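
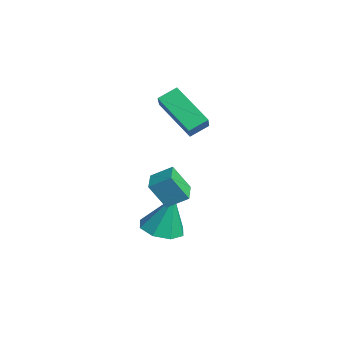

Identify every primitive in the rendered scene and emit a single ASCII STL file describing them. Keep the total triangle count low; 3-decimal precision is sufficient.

solid 
facet normal -0.109 -0.244 -0.963
outer loop
vertex -0.18 -1.517 -3.637
vertex -0.761 -2.203 -3.397
vertex -0.859 -1.304 -3.614
endloop
endfacet
facet normal 0.300 0.939 0.170
outer loop
vertex -0.18 -1.517 -3.637
vertex -0.859 -1.304 -3.614
vertex -0.559 -1.757 -1.643
endloop
endfacet
facet normal -0.111 -0.245 -0.963
outer loop
vertex -0.859 -1.304 -3.614
vertex -0.761 -2.203 -3.397
vertex -1.48 -1.617 -3.463
endloop
endfacet
facet normal -0.383 0.886 0.262
outer loop
vertex -0.859 -1.304 -3.614
vertex -1.48 -1.617 -3.463
vertex -0.559 -1.757 -1.643
endloop
endfacet
facet normal -0.111 -0.245 -0.963
outer loop
vertex -1.48 -1.617 -3.463
vertex -0.761 -2.203 -3.397
vertex -1.68 -2.273 -3.273
endloop
endfacet
facet normal -0.815 0.376 0.441
outer loop
vertex -1.48 -1.617 -3.463
vertex -1.68 -2.273 -3.273
vertex -0.559 -1.757 -1.643
endloop
endfacet
facet normal -0.111 -0.245 -0.963
outer loop
vertex -1.68 -2.273 -3.273
vertex -0.761 -2.203 -3.397
vertex -1.341 -2.888 -3.156
endloop
endfacet
facet normal -0.742 -0.294 0.603
outer loop
vertex -1.68 -2.273 -3.273
vertex -1.341 -2.888 -3.156
vertex -0.559 -1.757 -1.643
endloop
endfacet
facet normal -0.110 -0.246 -0.963
outer loop
vertex -1.341 -2.888 -3.156
vertex -0.761 -2.203 -3.397
vertex -0.663 -3.102 -3.179
endloop
endfacet
facet normal -0.208 -0.729 0.652
outer loop
vertex -1.341 -2.888 -3.156
vertex -0.663 -3.102 -3.179
vertex -0.559 -1.757 -1.643
endloop
endfacet
facet normal -0.110 -0.246 -0.963
outer loop
vertex -0.663 -3.102 -3.179
vertex -0.761 -2.203 -3.397
vertex -0.041 -2.789 -3.33
endloop
endfacet
facet normal 0.477 -0.677 0.561
outer loop
vertex -0.663 -3.102 -3.179
vertex -0.041 -2.789 -3.33
vertex -0.559 -1.757 -1.643
endloop
endfacet
facet normal -0.110 -0.245 -0.963
outer loop
vertex -0.041 -2.789 -3.33
vertex -0.761 -2.203 -3.397
vertex 0.158 -2.132 -3.52
endloop
endfacet
facet normal 0.910 -0.166 0.381
outer loop
vertex -0.041 -2.789 -3.33
vertex 0.158 -2.132 -3.52
vertex -0.559 -1.757 -1.643
endloop
endfacet
facet normal -0.110 -0.244 -0.964
outer loop
vertex 0.158 -2.132 -3.52
vertex -0.761 -2.203 -3.397
vertex -0.18 -1.517 -3.637
endloop
endfacet
facet normal 0.837 0.502 0.219
outer loop
vertex 0.158 -2.132 -3.52
vertex -0.18 -1.517 -3.637
vertex -0.559 -1.757 -1.643
endloop
endfacet
facet normal -0.712 0.272 -0.648
outer loop
vertex -4.257 -1.183 1.559
vertex -4.341 -0.366 1.995
vertex -2.822 -0.375 0.322
endloop
endfacet
facet normal 0.090 -0.878 -0.470
outer loop
vertex -1.939 -0.714 1.125
vertex -4.257 -1.183 1.559
vertex -2.822 -0.375 0.322
endloop
endfacet
facet normal -0.711 0.274 -0.647
outer loop
vertex -2.822 -0.375 0.322
vertex -4.341 -0.366 1.995
vertex -2.905 0.442 0.759
endloop
endfacet
facet normal 0.697 0.392 -0.601
outer loop
vertex -2.905 0.442 0.759
vertex -1.939 -0.714 1.125
vertex -2.822 -0.375 0.322
endloop
endfacet
facet normal -0.697 -0.392 0.601
outer loop
vertex -4.257 -1.183 1.559
vertex -3.458 -0.705 2.798
vertex -4.341 -0.366 1.995
endloop
endfacet
facet normal 0.090 -0.878 -0.470
outer loop
vertex -3.375 -1.522 2.361
vertex -4.257 -1.183 1.559
vertex -1.939 -0.714 1.125
endloop
endfacet
facet normal -0.697 -0.392 0.601
outer loop
vertex -3.375 -1.522 2.361
vertex -3.458 -0.705 2.798
vertex -4.257 -1.183 1.559
endloop
endfacet
facet normal -0.090 0.878 0.470
outer loop
vertex -4.341 -0.366 1.995
vertex -3.458 -0.705 2.798
vertex -2.905 0.442 0.759
endloop
endfacet
facet normal 0.697 0.392 -0.601
outer loop
vertex -2.023 0.103 1.561
vertex -1.939 -0.714 1.125
vertex -2.905 0.442 0.759
endloop
endfacet
facet normal -0.090 0.878 0.470
outer loop
vertex -2.905 0.442 0.759
vertex -3.458 -0.705 2.798
vertex -2.023 0.103 1.561
endloop
endfacet
facet normal 0.711 -0.273 0.648
outer loop
vertex -2.023 0.103 1.561
vertex -3.375 -1.522 2.361
vertex -1.939 -0.714 1.125
endloop
endfacet
facet normal 0.712 -0.274 0.647
outer loop
vertex -3.458 -0.705 2.798
vertex -3.375 -1.522 2.361
vertex -2.023 0.103 1.561
endloop
endfacet
facet normal -0.931 0.364 0.032
outer loop
vertex 0.282 -2.962 0.163
vertex 0.602 -2.188 0.674
vertex 0.49 -2.333 -0.92
endloop
endfacet
facet normal -0.327 -0.789 -0.521
outer loop
vertex 1.458 -2.712 -0.954
vertex 0.282 -2.962 0.163
vertex 0.49 -2.333 -0.92
endloop
endfacet
facet normal -0.931 0.364 0.032
outer loop
vertex 0.49 -2.333 -0.92
vertex 0.602 -2.188 0.674
vertex 0.81 -1.56 -0.41
endloop
endfacet
facet normal 0.164 0.495 -0.853
outer loop
vertex 0.81 -1.56 -0.41
vertex 1.458 -2.712 -0.954
vertex 0.49 -2.333 -0.92
endloop
endfacet
facet normal -0.164 -0.495 0.853
outer loop
vertex 0.282 -2.962 0.163
vertex 1.57 -2.567 0.64
vertex 0.602 -2.188 0.674
endloop
endfacet
facet normal -0.326 -0.790 -0.520
outer loop
vertex 1.25 -3.34 0.13
vertex 0.282 -2.962 0.163
vertex 1.458 -2.712 -0.954
endloop
endfacet
facet normal -0.164 -0.495 0.853
outer loop
vertex 1.25 -3.34 0.13
vertex 1.57 -2.567 0.64
vertex 0.282 -2.962 0.163
endloop
endfacet
facet normal 0.327 0.789 0.520
outer loop
vertex 0.602 -2.188 0.674
vertex 1.57 -2.567 0.64
vertex 0.81 -1.56 -0.41
endloop
endfacet
facet normal 0.164 0.495 -0.853
outer loop
vertex 1.778 -1.938 -0.443
vertex 1.458 -2.712 -0.954
vertex 0.81 -1.56 -0.41
endloop
endfacet
facet normal 0.326 0.789 0.521
outer loop
vertex 0.81 -1.56 -0.41
vertex 1.57 -2.567 0.64
vertex 1.778 -1.938 -0.443
endloop
endfacet
facet normal 0.931 -0.364 -0.032
outer loop
vertex 1.778 -1.938 -0.443
vertex 1.25 -3.34 0.13
vertex 1.458 -2.712 -0.954
endloop
endfacet
facet normal 0.931 -0.364 -0.033
outer loop
vertex 1.57 -2.567 0.64
vertex 1.25 -3.34 0.13
vertex 1.778 -1.938 -0.443
endloop
endfacet

endsolid


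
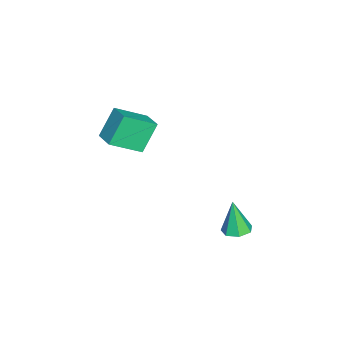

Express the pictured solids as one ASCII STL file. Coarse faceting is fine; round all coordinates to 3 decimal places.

solid 
facet normal -0.787 -0.570 -0.237
outer loop
vertex -0.497 -4.964 -0.117
vertex -1.323 -4.417 1.313
vertex -1.23 -3.551 -1.08
endloop
endfacet
facet normal 0.474 -0.314 -0.822
outer loop
vertex -0.277 -2.863 -0.793
vertex -0.497 -4.964 -0.117
vertex -1.23 -3.551 -1.08
endloop
endfacet
facet normal -0.788 -0.569 -0.237
outer loop
vertex -1.23 -3.551 -1.08
vertex -1.323 -4.417 1.313
vertex -2.055 -3.004 0.351
endloop
endfacet
facet normal -0.393 0.760 -0.517
outer loop
vertex -2.055 -3.004 0.351
vertex -0.277 -2.863 -0.793
vertex -1.23 -3.551 -1.08
endloop
endfacet
facet normal 0.393 -0.760 0.518
outer loop
vertex -0.497 -4.964 -0.117
vertex -0.37 -3.729 1.6
vertex -1.323 -4.417 1.313
endloop
endfacet
facet normal 0.474 -0.314 -0.822
outer loop
vertex 0.455 -4.276 0.169
vertex -0.497 -4.964 -0.117
vertex -0.277 -2.863 -0.793
endloop
endfacet
facet normal 0.394 -0.760 0.517
outer loop
vertex 0.455 -4.276 0.169
vertex -0.37 -3.729 1.6
vertex -0.497 -4.964 -0.117
endloop
endfacet
facet normal -0.474 0.314 0.822
outer loop
vertex -1.323 -4.417 1.313
vertex -0.37 -3.729 1.6
vertex -2.055 -3.004 0.351
endloop
endfacet
facet normal -0.393 0.760 -0.518
outer loop
vertex -1.103 -2.316 0.637
vertex -0.277 -2.863 -0.793
vertex -2.055 -3.004 0.351
endloop
endfacet
facet normal -0.474 0.314 0.822
outer loop
vertex -2.055 -3.004 0.351
vertex -0.37 -3.729 1.6
vertex -1.103 -2.316 0.637
endloop
endfacet
facet normal 0.787 0.569 0.237
outer loop
vertex -1.103 -2.316 0.637
vertex 0.455 -4.276 0.169
vertex -0.277 -2.863 -0.793
endloop
endfacet
facet normal 0.787 0.569 0.236
outer loop
vertex -0.37 -3.729 1.6
vertex 0.455 -4.276 0.169
vertex -1.103 -2.316 0.637
endloop
endfacet
facet normal 0.174 0.155 -0.973
outer loop
vertex 3.011 1.625 -3.176
vertex 2.402 2.025 -3.221
vertex 3.08 2.245 -3.065
endloop
endfacet
facet normal 0.855 -0.182 0.485
outer loop
vertex 3.011 1.625 -3.176
vertex 3.08 2.245 -3.065
vertex 2.098 1.755 -1.519
endloop
endfacet
facet normal 0.174 0.154 -0.973
outer loop
vertex 3.08 2.245 -3.065
vertex 2.402 2.025 -3.221
vertex 2.639 2.699 -3.072
endloop
endfacet
facet normal 0.590 0.582 0.559
outer loop
vertex 3.08 2.245 -3.065
vertex 2.639 2.699 -3.072
vertex 2.098 1.755 -1.519
endloop
endfacet
facet normal 0.174 0.154 -0.973
outer loop
vertex 2.639 2.699 -3.072
vertex 2.402 2.025 -3.221
vertex 2.019 2.646 -3.191
endloop
endfacet
facet normal -0.164 0.867 0.470
outer loop
vertex 2.639 2.699 -3.072
vertex 2.019 2.646 -3.191
vertex 2.098 1.755 -1.519
endloop
endfacet
facet normal 0.174 0.154 -0.973
outer loop
vertex 2.019 2.646 -3.191
vertex 2.402 2.025 -3.221
vertex 1.687 2.125 -3.333
endloop
endfacet
facet normal -0.842 0.459 0.284
outer loop
vertex 2.019 2.646 -3.191
vertex 1.687 2.125 -3.333
vertex 2.098 1.755 -1.519
endloop
endfacet
facet normal 0.174 0.153 -0.973
outer loop
vertex 1.687 2.125 -3.333
vertex 2.402 2.025 -3.221
vertex 1.894 1.529 -3.39
endloop
endfacet
facet normal -0.931 -0.337 0.142
outer loop
vertex 1.687 2.125 -3.333
vertex 1.894 1.529 -3.39
vertex 2.098 1.755 -1.519
endloop
endfacet
facet normal 0.173 0.155 -0.973
outer loop
vertex 1.894 1.529 -3.39
vertex 2.402 2.025 -3.221
vertex 2.483 1.306 -3.321
endloop
endfacet
facet normal -0.365 -0.919 0.151
outer loop
vertex 1.894 1.529 -3.39
vertex 2.483 1.306 -3.321
vertex 2.098 1.755 -1.519
endloop
endfacet
facet normal 0.174 0.155 -0.973
outer loop
vertex 2.483 1.306 -3.321
vertex 2.402 2.025 -3.221
vertex 3.011 1.625 -3.176
endloop
endfacet
facet normal 0.430 -0.850 0.304
outer loop
vertex 2.483 1.306 -3.321
vertex 3.011 1.625 -3.176
vertex 2.098 1.755 -1.519
endloop
endfacet

endsolid


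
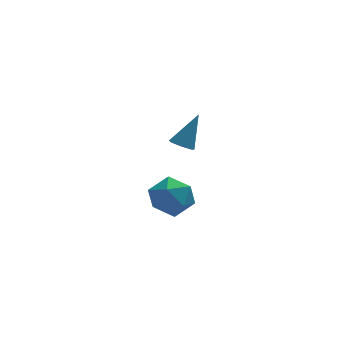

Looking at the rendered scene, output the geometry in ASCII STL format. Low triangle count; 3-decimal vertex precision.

solid 
facet normal -0.774 -0.476 0.418
outer loop
vertex -0.564 -3.261 3.067
vertex -0.281 -4.262 2.451
vertex 0.194 -4.072 3.547
endloop
endfacet
facet normal -0.516 0.024 0.856
outer loop
vertex -0.564 -3.261 3.067
vertex 0.194 -4.072 3.547
vertex 0.426 -2.89 3.654
endloop
endfacet
facet normal -0.552 0.652 0.519
outer loop
vertex -0.564 -3.261 3.067
vertex 0.426 -2.89 3.654
vertex 0.096 -2.35 2.624
endloop
endfacet
facet normal -0.832 0.541 -0.127
outer loop
vertex -0.564 -3.261 3.067
vertex 0.096 -2.35 2.624
vertex -0.342 -3.198 1.881
endloop
endfacet
facet normal -0.969 -0.157 -0.190
outer loop
vertex -0.564 -3.261 3.067
vertex -0.342 -3.198 1.881
vertex -0.281 -4.262 2.451
endloop
endfacet
facet normal 0.173 -0.122 0.977
outer loop
vertex 0.426 -2.89 3.654
vertex 0.194 -4.072 3.547
vertex 1.322 -3.662 3.399
endloop
endfacet
facet normal -0.245 -0.932 0.268
outer loop
vertex 0.194 -4.072 3.547
vertex -0.281 -4.262 2.451
vertex 0.884 -4.51 2.656
endloop
endfacet
facet normal -0.562 -0.416 -0.715
outer loop
vertex -0.281 -4.262 2.451
vertex -0.342 -3.198 1.881
vertex 0.554 -3.97 1.626
endloop
endfacet
facet normal -0.340 0.713 -0.613
outer loop
vertex -0.342 -3.198 1.881
vertex 0.096 -2.35 2.624
vertex 0.786 -2.788 1.733
endloop
endfacet
facet normal 0.114 0.894 0.432
outer loop
vertex 0.096 -2.35 2.624
vertex 0.426 -2.89 3.654
vertex 1.261 -2.598 2.829
endloop
endfacet
facet normal 0.832 -0.541 0.127
outer loop
vertex 1.544 -3.599 2.213
vertex 1.322 -3.662 3.399
vertex 0.884 -4.51 2.656
endloop
endfacet
facet normal 0.552 -0.652 -0.519
outer loop
vertex 1.544 -3.599 2.213
vertex 0.884 -4.51 2.656
vertex 0.554 -3.97 1.626
endloop
endfacet
facet normal 0.516 -0.024 -0.856
outer loop
vertex 1.544 -3.599 2.213
vertex 0.554 -3.97 1.626
vertex 0.786 -2.788 1.733
endloop
endfacet
facet normal 0.774 0.476 -0.418
outer loop
vertex 1.544 -3.599 2.213
vertex 0.786 -2.788 1.733
vertex 1.261 -2.598 2.829
endloop
endfacet
facet normal 0.969 0.157 0.190
outer loop
vertex 1.544 -3.599 2.213
vertex 1.261 -2.598 2.829
vertex 1.322 -3.662 3.399
endloop
endfacet
facet normal 0.340 -0.713 0.613
outer loop
vertex 0.884 -4.51 2.656
vertex 1.322 -3.662 3.399
vertex 0.194 -4.072 3.547
endloop
endfacet
facet normal -0.114 -0.894 -0.432
outer loop
vertex 0.554 -3.97 1.626
vertex 0.884 -4.51 2.656
vertex -0.281 -4.262 2.451
endloop
endfacet
facet normal -0.173 0.122 -0.977
outer loop
vertex 0.786 -2.788 1.733
vertex 0.554 -3.97 1.626
vertex -0.342 -3.198 1.881
endloop
endfacet
facet normal 0.245 0.932 -0.268
outer loop
vertex 1.261 -2.598 2.829
vertex 0.786 -2.788 1.733
vertex 0.096 -2.35 2.624
endloop
endfacet
facet normal 0.562 0.416 0.715
outer loop
vertex 1.322 -3.662 3.399
vertex 1.261 -2.598 2.829
vertex 0.426 -2.89 3.654
endloop
endfacet
facet normal -0.455 -0.330 -0.827
outer loop
vertex 2.182 3.122 1.92
vertex 1.822 2.671 2.298
vertex 1.657 3.319 2.13
endloop
endfacet
facet normal 0.281 0.942 -0.181
outer loop
vertex 2.182 3.122 1.92
vertex 1.657 3.319 2.13
vertex 2.758 3.349 4.002
endloop
endfacet
facet normal -0.454 -0.330 -0.828
outer loop
vertex 1.657 3.319 2.13
vertex 1.822 2.671 2.298
vertex 1.256 3.028 2.466
endloop
endfacet
facet normal -0.431 0.870 0.239
outer loop
vertex 1.657 3.319 2.13
vertex 1.256 3.028 2.466
vertex 2.758 3.349 4.002
endloop
endfacet
facet normal -0.454 -0.329 -0.828
outer loop
vertex 1.256 3.028 2.466
vertex 1.822 2.671 2.298
vertex 1.281 2.468 2.675
endloop
endfacet
facet normal -0.720 0.214 0.660
outer loop
vertex 1.256 3.028 2.466
vertex 1.281 2.468 2.675
vertex 2.758 3.349 4.002
endloop
endfacet
facet normal -0.454 -0.328 -0.828
outer loop
vertex 1.281 2.468 2.675
vertex 1.822 2.671 2.298
vertex 1.713 2.06 2.6
endloop
endfacet
facet normal -0.369 -0.531 0.763
outer loop
vertex 1.281 2.468 2.675
vertex 1.713 2.06 2.6
vertex 2.758 3.349 4.002
endloop
endfacet
facet normal -0.455 -0.328 -0.828
outer loop
vertex 1.713 2.06 2.6
vertex 1.822 2.671 2.298
vertex 2.227 2.112 2.297
endloop
endfacet
facet normal 0.360 -0.805 0.472
outer loop
vertex 1.713 2.06 2.6
vertex 2.227 2.112 2.297
vertex 2.758 3.349 4.002
endloop
endfacet
facet normal -0.455 -0.328 -0.828
outer loop
vertex 2.227 2.112 2.297
vertex 1.822 2.671 2.298
vertex 2.436 2.585 1.995
endloop
endfacet
facet normal 0.916 -0.401 0.006
outer loop
vertex 2.227 2.112 2.297
vertex 2.436 2.585 1.995
vertex 2.758 3.349 4.002
endloop
endfacet
facet normal -0.454 -0.330 -0.827
outer loop
vertex 2.436 2.585 1.995
vertex 1.822 2.671 2.298
vertex 2.182 3.122 1.92
endloop
endfacet
facet normal 0.881 0.377 -0.285
outer loop
vertex 2.436 2.585 1.995
vertex 2.182 3.122 1.92
vertex 2.758 3.349 4.002
endloop
endfacet

endsolid


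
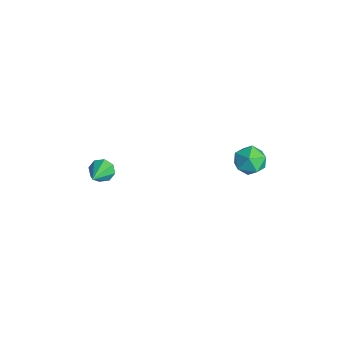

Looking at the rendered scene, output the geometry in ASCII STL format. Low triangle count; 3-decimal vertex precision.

solid 
facet normal -0.745 0.440 -0.501
outer loop
vertex -2.696 -2.17 -4.401
vertex -3.104 -2.397 -3.994
vertex -2.769 -1.877 -4.035
endloop
endfacet
facet normal 0.858 0.471 -0.206
outer loop
vertex -2.696 -2.17 -4.401
vertex -2.769 -1.877 -4.035
vertex -1.876 -3.123 -3.166
endloop
endfacet
facet normal -0.744 0.440 -0.503
outer loop
vertex -2.769 -1.877 -4.035
vertex -3.104 -2.397 -3.994
vertex -3.039 -1.888 -3.645
endloop
endfacet
facet normal 0.575 0.703 0.418
outer loop
vertex -2.769 -1.877 -4.035
vertex -3.039 -1.888 -3.645
vertex -1.876 -3.123 -3.166
endloop
endfacet
facet normal -0.745 0.439 -0.502
outer loop
vertex -3.039 -1.888 -3.645
vertex -3.104 -2.397 -3.994
vertex -3.347 -2.198 -3.459
endloop
endfacet
facet normal 0.098 0.439 0.893
outer loop
vertex -3.039 -1.888 -3.645
vertex -3.347 -2.198 -3.459
vertex -1.876 -3.123 -3.166
endloop
endfacet
facet normal -0.745 0.440 -0.502
outer loop
vertex -3.347 -2.198 -3.459
vertex -3.104 -2.397 -3.994
vertex -3.513 -2.624 -3.586
endloop
endfacet
facet normal -0.292 -0.167 0.942
outer loop
vertex -3.347 -2.198 -3.459
vertex -3.513 -2.624 -3.586
vertex -1.876 -3.123 -3.166
endloop
endfacet
facet normal -0.745 0.441 -0.501
outer loop
vertex -3.513 -2.624 -3.586
vertex -3.104 -2.397 -3.994
vertex -3.44 -2.916 -3.952
endloop
endfacet
facet normal -0.369 -0.761 0.534
outer loop
vertex -3.513 -2.624 -3.586
vertex -3.44 -2.916 -3.952
vertex -1.876 -3.123 -3.166
endloop
endfacet
facet normal -0.744 0.441 -0.501
outer loop
vertex -3.44 -2.916 -3.952
vertex -3.104 -2.397 -3.994
vertex -3.17 -2.905 -4.343
endloop
endfacet
facet normal -0.087 -0.992 -0.088
outer loop
vertex -3.44 -2.916 -3.952
vertex -3.17 -2.905 -4.343
vertex -1.876 -3.123 -3.166
endloop
endfacet
facet normal -0.745 0.441 -0.501
outer loop
vertex -3.17 -2.905 -4.343
vertex -3.104 -2.397 -3.994
vertex -2.862 -2.596 -4.529
endloop
endfacet
facet normal 0.390 -0.728 -0.564
outer loop
vertex -3.17 -2.905 -4.343
vertex -2.862 -2.596 -4.529
vertex -1.876 -3.123 -3.166
endloop
endfacet
facet normal -0.745 0.441 -0.501
outer loop
vertex -2.862 -2.596 -4.529
vertex -3.104 -2.397 -3.994
vertex -2.696 -2.17 -4.401
endloop
endfacet
facet normal 0.782 -0.121 -0.612
outer loop
vertex -2.862 -2.596 -4.529
vertex -2.696 -2.17 -4.401
vertex -1.876 -3.123 -3.166
endloop
endfacet
facet normal -0.179 0.774 0.608
outer loop
vertex -0.648 4.233 -2.103
vertex -0.554 3.73 -1.435
vertex 0.111 4.134 -1.753
endloop
endfacet
facet normal 0.129 0.992 0.001
outer loop
vertex -0.648 4.233 -2.103
vertex 0.111 4.134 -1.753
vertex 0.032 4.145 -2.591
endloop
endfacet
facet normal -0.287 0.789 -0.543
outer loop
vertex -0.648 4.233 -2.103
vertex 0.032 4.145 -2.591
vertex -0.683 3.748 -2.79
endloop
endfacet
facet normal -0.853 0.446 -0.272
outer loop
vertex -0.648 4.233 -2.103
vertex -0.683 3.748 -2.79
vertex -1.045 3.492 -2.075
endloop
endfacet
facet normal -0.785 0.437 0.440
outer loop
vertex -0.648 4.233 -2.103
vertex -1.045 3.492 -2.075
vertex -0.554 3.73 -1.435
endloop
endfacet
facet normal 0.754 0.654 -0.063
outer loop
vertex 0.032 4.145 -2.591
vertex 0.111 4.134 -1.753
vertex 0.545 3.588 -2.225
endloop
endfacet
facet normal 0.256 0.301 0.918
outer loop
vertex 0.111 4.134 -1.753
vertex -0.554 3.73 -1.435
vertex 0.183 3.332 -1.51
endloop
endfacet
facet normal -0.724 -0.243 0.646
outer loop
vertex -0.554 3.73 -1.435
vertex -1.045 3.492 -2.075
vertex -0.532 2.935 -1.709
endloop
endfacet
facet normal -0.834 -0.227 -0.503
outer loop
vertex -1.045 3.492 -2.075
vertex -0.683 3.748 -2.79
vertex -0.611 2.946 -2.547
endloop
endfacet
facet normal 0.081 0.327 -0.942
outer loop
vertex -0.683 3.748 -2.79
vertex 0.032 4.145 -2.591
vertex 0.054 3.35 -2.865
endloop
endfacet
facet normal 0.853 -0.446 0.272
outer loop
vertex 0.148 2.847 -2.197
vertex 0.545 3.588 -2.225
vertex 0.183 3.332 -1.51
endloop
endfacet
facet normal 0.287 -0.789 0.543
outer loop
vertex 0.148 2.847 -2.197
vertex 0.183 3.332 -1.51
vertex -0.532 2.935 -1.709
endloop
endfacet
facet normal -0.129 -0.992 -0.001
outer loop
vertex 0.148 2.847 -2.197
vertex -0.532 2.935 -1.709
vertex -0.611 2.946 -2.547
endloop
endfacet
facet normal 0.179 -0.774 -0.608
outer loop
vertex 0.148 2.847 -2.197
vertex -0.611 2.946 -2.547
vertex 0.054 3.35 -2.865
endloop
endfacet
facet normal 0.785 -0.437 -0.440
outer loop
vertex 0.148 2.847 -2.197
vertex 0.054 3.35 -2.865
vertex 0.545 3.588 -2.225
endloop
endfacet
facet normal 0.834 0.227 0.503
outer loop
vertex 0.183 3.332 -1.51
vertex 0.545 3.588 -2.225
vertex 0.111 4.134 -1.753
endloop
endfacet
facet normal -0.081 -0.327 0.942
outer loop
vertex -0.532 2.935 -1.709
vertex 0.183 3.332 -1.51
vertex -0.554 3.73 -1.435
endloop
endfacet
facet normal -0.754 -0.654 0.063
outer loop
vertex -0.611 2.946 -2.547
vertex -0.532 2.935 -1.709
vertex -1.045 3.492 -2.075
endloop
endfacet
facet normal -0.256 -0.301 -0.918
outer loop
vertex 0.054 3.35 -2.865
vertex -0.611 2.946 -2.547
vertex -0.683 3.748 -2.79
endloop
endfacet
facet normal 0.724 0.243 -0.646
outer loop
vertex 0.545 3.588 -2.225
vertex 0.054 3.35 -2.865
vertex 0.032 4.145 -2.591
endloop
endfacet

endsolid


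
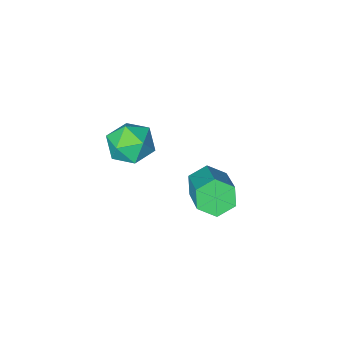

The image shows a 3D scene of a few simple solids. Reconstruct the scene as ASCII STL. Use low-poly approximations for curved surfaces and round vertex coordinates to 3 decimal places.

solid 
facet normal -0.707 0.589 0.392
outer loop
vertex 2.312 0.102 2.156
vertex 2.183 -0.579 2.947
vertex 2.882 0.202 3.033
endloop
endfacet
facet normal -0.224 0.974 0.034
outer loop
vertex 2.312 0.102 2.156
vertex 2.882 0.202 3.033
vertex 3.334 0.339 2.094
endloop
endfacet
facet normal -0.210 0.740 -0.639
outer loop
vertex 2.312 0.102 2.156
vertex 3.334 0.339 2.094
vertex 2.914 -0.357 1.427
endloop
endfacet
facet normal -0.684 0.211 -0.698
outer loop
vertex 2.312 0.102 2.156
vertex 2.914 -0.357 1.427
vertex 2.202 -0.924 1.954
endloop
endfacet
facet normal -0.991 0.118 -0.060
outer loop
vertex 2.312 0.102 2.156
vertex 2.202 -0.924 1.954
vertex 2.183 -0.579 2.947
endloop
endfacet
facet normal 0.417 0.849 0.325
outer loop
vertex 3.334 0.339 2.094
vertex 2.882 0.202 3.033
vertex 3.838 -0.196 2.846
endloop
endfacet
facet normal -0.364 0.226 0.903
outer loop
vertex 2.882 0.202 3.033
vertex 2.183 -0.579 2.947
vertex 3.126 -0.763 3.373
endloop
endfacet
facet normal -0.826 -0.538 0.171
outer loop
vertex 2.183 -0.579 2.947
vertex 2.202 -0.924 1.954
vertex 2.706 -1.459 2.706
endloop
endfacet
facet normal -0.329 -0.387 -0.861
outer loop
vertex 2.202 -0.924 1.954
vertex 2.914 -0.357 1.427
vertex 3.158 -1.322 1.767
endloop
endfacet
facet normal 0.438 0.470 -0.766
outer loop
vertex 2.914 -0.357 1.427
vertex 3.334 0.339 2.094
vertex 3.857 -0.541 1.853
endloop
endfacet
facet normal 0.684 -0.211 0.698
outer loop
vertex 3.728 -1.222 2.644
vertex 3.838 -0.196 2.846
vertex 3.126 -0.763 3.373
endloop
endfacet
facet normal 0.210 -0.740 0.639
outer loop
vertex 3.728 -1.222 2.644
vertex 3.126 -0.763 3.373
vertex 2.706 -1.459 2.706
endloop
endfacet
facet normal 0.224 -0.974 -0.034
outer loop
vertex 3.728 -1.222 2.644
vertex 2.706 -1.459 2.706
vertex 3.158 -1.322 1.767
endloop
endfacet
facet normal 0.707 -0.589 -0.392
outer loop
vertex 3.728 -1.222 2.644
vertex 3.158 -1.322 1.767
vertex 3.857 -0.541 1.853
endloop
endfacet
facet normal 0.991 -0.118 0.060
outer loop
vertex 3.728 -1.222 2.644
vertex 3.857 -0.541 1.853
vertex 3.838 -0.196 2.846
endloop
endfacet
facet normal 0.329 0.387 0.861
outer loop
vertex 3.126 -0.763 3.373
vertex 3.838 -0.196 2.846
vertex 2.882 0.202 3.033
endloop
endfacet
facet normal -0.438 -0.470 0.766
outer loop
vertex 2.706 -1.459 2.706
vertex 3.126 -0.763 3.373
vertex 2.183 -0.579 2.947
endloop
endfacet
facet normal -0.417 -0.849 -0.325
outer loop
vertex 3.158 -1.322 1.767
vertex 2.706 -1.459 2.706
vertex 2.202 -0.924 1.954
endloop
endfacet
facet normal 0.364 -0.226 -0.903
outer loop
vertex 3.857 -0.541 1.853
vertex 3.158 -1.322 1.767
vertex 2.914 -0.357 1.427
endloop
endfacet
facet normal 0.826 0.538 -0.171
outer loop
vertex 3.838 -0.196 2.846
vertex 3.857 -0.541 1.853
vertex 3.334 0.339 2.094
endloop
endfacet
facet normal -0.314 -0.790 -0.527
outer loop
vertex 2.094 2.24 2.42
vertex 1.522 2.714 2.05
vertex 2.277 2.638 1.714
endloop
endfacet
facet normal 0.924 -0.383 0.024
outer loop
vertex 2.094 2.24 2.42
vertex 2.277 2.638 1.714
vertex 2.75 3.891 3.52
endloop
endfacet
facet normal 0.923 -0.384 0.024
outer loop
vertex 2.75 3.891 3.52
vertex 2.277 2.638 1.714
vertex 2.934 4.289 2.815
endloop
endfacet
facet normal 0.314 0.789 0.528
outer loop
vertex 2.75 3.891 3.52
vertex 2.934 4.289 2.815
vertex 2.178 4.366 3.15
endloop
endfacet
facet normal -0.314 -0.790 -0.527
outer loop
vertex 2.277 2.638 1.714
vertex 1.522 2.714 2.05
vertex 1.705 3.112 1.344
endloop
endfacet
facet normal 0.653 0.223 -0.724
outer loop
vertex 2.277 2.638 1.714
vertex 1.705 3.112 1.344
vertex 2.934 4.289 2.815
endloop
endfacet
facet normal 0.653 0.223 -0.724
outer loop
vertex 2.934 4.289 2.815
vertex 1.705 3.112 1.344
vertex 2.362 4.763 2.445
endloop
endfacet
facet normal 0.314 0.790 0.527
outer loop
vertex 2.934 4.289 2.815
vertex 2.362 4.763 2.445
vertex 2.178 4.366 3.15
endloop
endfacet
facet normal -0.315 -0.790 -0.527
outer loop
vertex 1.705 3.112 1.344
vertex 1.522 2.714 2.05
vertex 0.95 3.189 1.68
endloop
endfacet
facet normal -0.271 0.606 -0.748
outer loop
vertex 1.705 3.112 1.344
vertex 0.95 3.189 1.68
vertex 2.362 4.763 2.445
endloop
endfacet
facet normal -0.270 0.606 -0.748
outer loop
vertex 2.362 4.763 2.445
vertex 0.95 3.189 1.68
vertex 1.606 4.84 2.78
endloop
endfacet
facet normal 0.314 0.790 0.527
outer loop
vertex 2.362 4.763 2.445
vertex 1.606 4.84 2.78
vertex 2.178 4.366 3.15
endloop
endfacet
facet normal -0.314 -0.789 -0.528
outer loop
vertex 0.95 3.189 1.68
vertex 1.522 2.714 2.05
vertex 0.766 2.791 2.385
endloop
endfacet
facet normal -0.923 0.383 -0.025
outer loop
vertex 0.95 3.189 1.68
vertex 0.766 2.791 2.385
vertex 1.606 4.84 2.78
endloop
endfacet
facet normal -0.923 0.383 -0.023
outer loop
vertex 1.606 4.84 2.78
vertex 0.766 2.791 2.385
vertex 1.423 4.442 3.486
endloop
endfacet
facet normal 0.314 0.790 0.527
outer loop
vertex 1.606 4.84 2.78
vertex 1.423 4.442 3.486
vertex 2.178 4.366 3.15
endloop
endfacet
facet normal -0.314 -0.790 -0.527
outer loop
vertex 0.766 2.791 2.385
vertex 1.522 2.714 2.05
vertex 1.338 2.317 2.755
endloop
endfacet
facet normal -0.653 -0.223 0.724
outer loop
vertex 0.766 2.791 2.385
vertex 1.338 2.317 2.755
vertex 1.423 4.442 3.486
endloop
endfacet
facet normal -0.653 -0.223 0.724
outer loop
vertex 1.423 4.442 3.486
vertex 1.338 2.317 2.755
vertex 1.995 3.968 3.856
endloop
endfacet
facet normal 0.314 0.790 0.527
outer loop
vertex 1.423 4.442 3.486
vertex 1.995 3.968 3.856
vertex 2.178 4.366 3.15
endloop
endfacet
facet normal -0.314 -0.790 -0.527
outer loop
vertex 1.338 2.317 2.755
vertex 1.522 2.714 2.05
vertex 2.094 2.24 2.42
endloop
endfacet
facet normal 0.270 -0.606 0.748
outer loop
vertex 1.338 2.317 2.755
vertex 2.094 2.24 2.42
vertex 1.995 3.968 3.856
endloop
endfacet
facet normal 0.271 -0.606 0.748
outer loop
vertex 1.995 3.968 3.856
vertex 2.094 2.24 2.42
vertex 2.75 3.891 3.52
endloop
endfacet
facet normal 0.315 0.790 0.527
outer loop
vertex 1.995 3.968 3.856
vertex 2.75 3.891 3.52
vertex 2.178 4.366 3.15
endloop
endfacet

endsolid


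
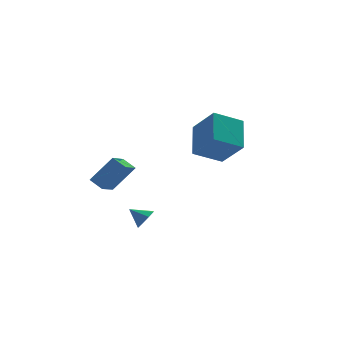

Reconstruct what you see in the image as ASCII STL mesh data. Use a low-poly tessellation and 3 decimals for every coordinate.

solid 
facet normal -0.888 0.061 0.456
outer loop
vertex 1.924 1.463 5.452
vertex 1.224 2.676 3.928
vertex 1.272 -0.226 4.407
endloop
endfacet
facet normal 0.339 -0.586 0.736
outer loop
vertex 2.896 -0.336 3.572
vertex 1.924 1.463 5.452
vertex 1.272 -0.226 4.407
endloop
endfacet
facet normal -0.888 0.061 0.457
outer loop
vertex 1.272 -0.226 4.407
vertex 1.224 2.676 3.928
vertex 0.571 0.988 2.883
endloop
endfacet
facet normal -0.312 -0.808 -0.500
outer loop
vertex 0.571 0.988 2.883
vertex 2.896 -0.336 3.572
vertex 1.272 -0.226 4.407
endloop
endfacet
facet normal 0.312 0.808 0.500
outer loop
vertex 1.924 1.463 5.452
vertex 2.848 2.566 3.093
vertex 1.224 2.676 3.928
endloop
endfacet
facet normal 0.338 -0.586 0.736
outer loop
vertex 3.549 1.352 4.617
vertex 1.924 1.463 5.452
vertex 2.896 -0.336 3.572
endloop
endfacet
facet normal 0.312 0.808 0.500
outer loop
vertex 3.549 1.352 4.617
vertex 2.848 2.566 3.093
vertex 1.924 1.463 5.452
endloop
endfacet
facet normal -0.339 0.586 -0.736
outer loop
vertex 1.224 2.676 3.928
vertex 2.848 2.566 3.093
vertex 0.571 0.988 2.883
endloop
endfacet
facet normal -0.312 -0.808 -0.500
outer loop
vertex 2.196 0.877 2.048
vertex 2.896 -0.336 3.572
vertex 0.571 0.988 2.883
endloop
endfacet
facet normal -0.338 0.586 -0.736
outer loop
vertex 0.571 0.988 2.883
vertex 2.848 2.566 3.093
vertex 2.196 0.877 2.048
endloop
endfacet
facet normal 0.888 -0.061 -0.456
outer loop
vertex 2.196 0.877 2.048
vertex 3.549 1.352 4.617
vertex 2.896 -0.336 3.572
endloop
endfacet
facet normal 0.888 -0.060 -0.456
outer loop
vertex 2.848 2.566 3.093
vertex 3.549 1.352 4.617
vertex 2.196 0.877 2.048
endloop
endfacet
facet normal 0.650 -0.528 -0.546
outer loop
vertex -2.786 -1.842 0.441
vertex -3.168 -2.398 0.524
vertex -3.143 -1.895 0.067
endloop
endfacet
facet normal -0.055 0.995 -0.089
outer loop
vertex -2.786 -1.842 0.441
vertex -3.143 -1.895 0.067
vertex -3.852 -1.842 1.096
endloop
endfacet
facet normal 0.651 -0.528 -0.546
outer loop
vertex -3.143 -1.895 0.067
vertex -3.168 -2.398 0.524
vertex -3.515 -2.243 -0.04
endloop
endfacet
facet normal -0.553 0.720 -0.418
outer loop
vertex -3.143 -1.895 0.067
vertex -3.515 -2.243 -0.04
vertex -3.852 -1.842 1.096
endloop
endfacet
facet normal 0.650 -0.529 -0.545
outer loop
vertex -3.515 -2.243 -0.04
vertex -3.168 -2.398 0.524
vertex -3.684 -2.682 0.184
endloop
endfacet
facet normal -0.923 0.183 -0.338
outer loop
vertex -3.515 -2.243 -0.04
vertex -3.684 -2.682 0.184
vertex -3.852 -1.842 1.096
endloop
endfacet
facet normal 0.650 -0.529 -0.545
outer loop
vertex -3.684 -2.682 0.184
vertex -3.168 -2.398 0.524
vertex -3.551 -2.954 0.607
endloop
endfacet
facet normal -0.948 -0.302 0.104
outer loop
vertex -3.684 -2.682 0.184
vertex -3.551 -2.954 0.607
vertex -3.852 -1.842 1.096
endloop
endfacet
facet normal 0.651 -0.530 -0.544
outer loop
vertex -3.551 -2.954 0.607
vertex -3.168 -2.398 0.524
vertex -3.194 -2.9 0.982
endloop
endfacet
facet normal -0.613 -0.451 0.649
outer loop
vertex -3.551 -2.954 0.607
vertex -3.194 -2.9 0.982
vertex -3.852 -1.842 1.096
endloop
endfacet
facet normal 0.651 -0.530 -0.544
outer loop
vertex -3.194 -2.9 0.982
vertex -3.168 -2.398 0.524
vertex -2.822 -2.552 1.088
endloop
endfacet
facet normal -0.114 -0.176 0.978
outer loop
vertex -3.194 -2.9 0.982
vertex -2.822 -2.552 1.088
vertex -3.852 -1.842 1.096
endloop
endfacet
facet normal 0.652 -0.528 -0.544
outer loop
vertex -2.822 -2.552 1.088
vertex -3.168 -2.398 0.524
vertex -2.653 -2.114 0.865
endloop
endfacet
facet normal 0.254 0.359 0.898
outer loop
vertex -2.822 -2.552 1.088
vertex -2.653 -2.114 0.865
vertex -3.852 -1.842 1.096
endloop
endfacet
facet normal 0.652 -0.529 -0.544
outer loop
vertex -2.653 -2.114 0.865
vertex -3.168 -2.398 0.524
vertex -2.786 -1.842 0.441
endloop
endfacet
facet normal 0.279 0.846 0.455
outer loop
vertex -2.653 -2.114 0.865
vertex -2.786 -1.842 0.441
vertex -3.852 -1.842 1.096
endloop
endfacet
facet normal -0.668 0.007 -0.744
outer loop
vertex -5.035 0.952 1.999
vertex -4.098 2.103 1.168
vertex -4.584 0.29 1.588
endloop
endfacet
facet normal -0.550 -0.678 0.488
outer loop
vertex -3.342 0.277 2.972
vertex -5.035 0.952 1.999
vertex -4.584 0.29 1.588
endloop
endfacet
facet normal -0.668 0.007 -0.744
outer loop
vertex -4.584 0.29 1.588
vertex -4.098 2.103 1.168
vertex -3.648 1.44 0.758
endloop
endfacet
facet normal 0.500 -0.736 -0.456
outer loop
vertex -3.648 1.44 0.758
vertex -3.342 0.277 2.972
vertex -4.584 0.29 1.588
endloop
endfacet
facet normal -0.500 0.736 0.456
outer loop
vertex -5.035 0.952 1.999
vertex -2.856 2.09 2.552
vertex -4.098 2.103 1.168
endloop
endfacet
facet normal -0.551 -0.676 0.489
outer loop
vertex -3.792 0.94 3.382
vertex -5.035 0.952 1.999
vertex -3.342 0.277 2.972
endloop
endfacet
facet normal -0.500 0.736 0.456
outer loop
vertex -3.792 0.94 3.382
vertex -2.856 2.09 2.552
vertex -5.035 0.952 1.999
endloop
endfacet
facet normal 0.551 0.676 -0.488
outer loop
vertex -4.098 2.103 1.168
vertex -2.856 2.09 2.552
vertex -3.648 1.44 0.758
endloop
endfacet
facet normal 0.500 -0.736 -0.456
outer loop
vertex -2.405 1.428 2.141
vertex -3.342 0.277 2.972
vertex -3.648 1.44 0.758
endloop
endfacet
facet normal 0.550 0.678 -0.488
outer loop
vertex -3.648 1.44 0.758
vertex -2.856 2.09 2.552
vertex -2.405 1.428 2.141
endloop
endfacet
facet normal 0.668 -0.007 0.744
outer loop
vertex -2.405 1.428 2.141
vertex -3.792 0.94 3.382
vertex -3.342 0.277 2.972
endloop
endfacet
facet normal 0.668 -0.007 0.744
outer loop
vertex -2.856 2.09 2.552
vertex -3.792 0.94 3.382
vertex -2.405 1.428 2.141
endloop
endfacet

endsolid


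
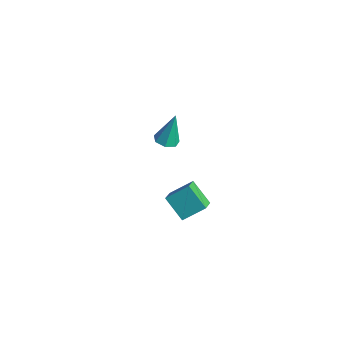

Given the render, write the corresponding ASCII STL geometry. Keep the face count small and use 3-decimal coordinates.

solid 
facet normal -0.565 0.663 -0.492
outer loop
vertex 3.041 -3.312 -0.997
vertex 4.014 -3.104 -1.835
vertex 2.609 -4.219 -1.723
endloop
endfacet
facet normal -0.748 -0.159 0.644
outer loop
vertex 3.066 -4.756 -1.325
vertex 3.041 -3.312 -0.997
vertex 2.609 -4.219 -1.723
endloop
endfacet
facet normal -0.565 0.663 -0.492
outer loop
vertex 2.609 -4.219 -1.723
vertex 4.014 -3.104 -1.835
vertex 3.581 -4.012 -2.561
endloop
endfacet
facet normal -0.349 -0.731 -0.586
outer loop
vertex 3.581 -4.012 -2.561
vertex 3.066 -4.756 -1.325
vertex 2.609 -4.219 -1.723
endloop
endfacet
facet normal 0.349 0.731 0.586
outer loop
vertex 3.041 -3.312 -0.997
vertex 4.471 -3.641 -1.437
vertex 4.014 -3.104 -1.835
endloop
endfacet
facet normal -0.747 -0.159 0.645
outer loop
vertex 3.499 -3.848 -0.599
vertex 3.041 -3.312 -0.997
vertex 3.066 -4.756 -1.325
endloop
endfacet
facet normal 0.349 0.732 0.585
outer loop
vertex 3.499 -3.848 -0.599
vertex 4.471 -3.641 -1.437
vertex 3.041 -3.312 -0.997
endloop
endfacet
facet normal 0.748 0.159 -0.645
outer loop
vertex 4.014 -3.104 -1.835
vertex 4.471 -3.641 -1.437
vertex 3.581 -4.012 -2.561
endloop
endfacet
facet normal -0.348 -0.732 -0.586
outer loop
vertex 4.039 -4.548 -2.163
vertex 3.066 -4.756 -1.325
vertex 3.581 -4.012 -2.561
endloop
endfacet
facet normal 0.748 0.160 -0.645
outer loop
vertex 3.581 -4.012 -2.561
vertex 4.471 -3.641 -1.437
vertex 4.039 -4.548 -2.163
endloop
endfacet
facet normal 0.565 -0.663 0.492
outer loop
vertex 4.039 -4.548 -2.163
vertex 3.499 -3.848 -0.599
vertex 3.066 -4.756 -1.325
endloop
endfacet
facet normal 0.565 -0.663 0.492
outer loop
vertex 4.471 -3.641 -1.437
vertex 3.499 -3.848 -0.599
vertex 4.039 -4.548 -2.163
endloop
endfacet
facet normal -0.007 -0.301 -0.954
outer loop
vertex -1.827 -1.512 -3.997
vertex -2.296 -1.124 -4.116
vertex -1.686 -1.017 -4.154
endloop
endfacet
facet normal 0.918 -0.145 0.368
outer loop
vertex -1.827 -1.512 -3.997
vertex -1.686 -1.017 -4.154
vertex -2.284 -0.616 -2.504
endloop
endfacet
facet normal -0.007 -0.300 -0.954
outer loop
vertex -1.686 -1.017 -4.154
vertex -2.296 -1.124 -4.116
vertex -2.005 -0.602 -4.282
endloop
endfacet
facet normal 0.768 0.629 0.125
outer loop
vertex -1.686 -1.017 -4.154
vertex -2.005 -0.602 -4.282
vertex -2.284 -0.616 -2.504
endloop
endfacet
facet normal -0.006 -0.300 -0.954
outer loop
vertex -2.005 -0.602 -4.282
vertex -2.296 -1.124 -4.116
vertex -2.542 -0.581 -4.285
endloop
endfacet
facet normal 0.039 0.999 0.014
outer loop
vertex -2.005 -0.602 -4.282
vertex -2.542 -0.581 -4.285
vertex -2.284 -0.616 -2.504
endloop
endfacet
facet normal -0.006 -0.300 -0.954
outer loop
vertex -2.542 -0.581 -4.285
vertex -2.296 -1.124 -4.116
vertex -2.894 -0.968 -4.161
endloop
endfacet
facet normal -0.716 0.689 0.117
outer loop
vertex -2.542 -0.581 -4.285
vertex -2.894 -0.968 -4.161
vertex -2.284 -0.616 -2.504
endloop
endfacet
facet normal -0.006 -0.300 -0.954
outer loop
vertex -2.894 -0.968 -4.161
vertex -2.296 -1.124 -4.116
vertex -2.795 -1.473 -4.003
endloop
endfacet
facet normal -0.931 -0.071 0.358
outer loop
vertex -2.894 -0.968 -4.161
vertex -2.795 -1.473 -4.003
vertex -2.284 -0.616 -2.504
endloop
endfacet
facet normal -0.006 -0.300 -0.954
outer loop
vertex -2.795 -1.473 -4.003
vertex -2.296 -1.124 -4.116
vertex -2.32 -1.715 -3.93
endloop
endfacet
facet normal -0.444 -0.704 0.554
outer loop
vertex -2.795 -1.473 -4.003
vertex -2.32 -1.715 -3.93
vertex -2.284 -0.616 -2.504
endloop
endfacet
facet normal -0.006 -0.300 -0.954
outer loop
vertex -2.32 -1.715 -3.93
vertex -2.296 -1.124 -4.116
vertex -1.827 -1.512 -3.997
endloop
endfacet
facet normal 0.380 -0.737 0.559
outer loop
vertex -2.32 -1.715 -3.93
vertex -1.827 -1.512 -3.997
vertex -2.284 -0.616 -2.504
endloop
endfacet

endsolid


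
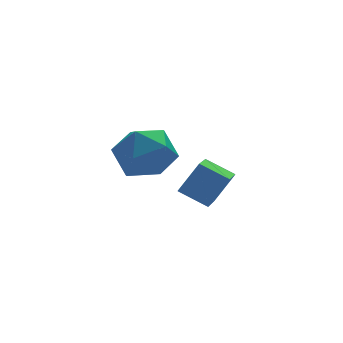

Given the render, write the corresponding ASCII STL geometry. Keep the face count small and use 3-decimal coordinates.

solid 
facet normal -0.515 0.552 0.655
outer loop
vertex -3.137 3.058 2.961
vertex -2.415 2.674 3.852
vertex -2.132 3.673 3.233
endloop
endfacet
facet normal -0.523 0.852 0.007
outer loop
vertex -3.137 3.058 2.961
vertex -2.132 3.673 3.233
vertex -2.437 3.495 2.077
endloop
endfacet
facet normal -0.807 0.383 -0.450
outer loop
vertex -3.137 3.058 2.961
vertex -2.437 3.495 2.077
vertex -2.91 2.386 1.981
endloop
endfacet
facet normal -0.975 -0.207 -0.084
outer loop
vertex -3.137 3.058 2.961
vertex -2.91 2.386 1.981
vertex -2.896 1.878 3.078
endloop
endfacet
facet normal -0.794 -0.103 0.599
outer loop
vertex -3.137 3.058 2.961
vertex -2.896 1.878 3.078
vertex -2.415 2.674 3.852
endloop
endfacet
facet normal 0.152 0.970 -0.189
outer loop
vertex -2.437 3.495 2.077
vertex -2.132 3.673 3.233
vertex -1.284 3.382 2.422
endloop
endfacet
facet normal 0.165 0.485 0.859
outer loop
vertex -2.132 3.673 3.233
vertex -2.415 2.674 3.852
vertex -1.27 2.874 3.519
endloop
endfacet
facet normal -0.286 -0.574 0.768
outer loop
vertex -2.415 2.674 3.852
vertex -2.896 1.878 3.078
vertex -1.743 1.765 3.423
endloop
endfacet
facet normal -0.577 -0.744 -0.337
outer loop
vertex -2.896 1.878 3.078
vertex -2.91 2.386 1.981
vertex -2.048 1.587 2.267
endloop
endfacet
facet normal -0.307 0.211 -0.928
outer loop
vertex -2.91 2.386 1.981
vertex -2.437 3.495 2.077
vertex -1.765 2.586 1.648
endloop
endfacet
facet normal 0.975 0.207 0.084
outer loop
vertex -1.043 2.202 2.539
vertex -1.284 3.382 2.422
vertex -1.27 2.874 3.519
endloop
endfacet
facet normal 0.807 -0.383 0.450
outer loop
vertex -1.043 2.202 2.539
vertex -1.27 2.874 3.519
vertex -1.743 1.765 3.423
endloop
endfacet
facet normal 0.523 -0.852 -0.007
outer loop
vertex -1.043 2.202 2.539
vertex -1.743 1.765 3.423
vertex -2.048 1.587 2.267
endloop
endfacet
facet normal 0.515 -0.552 -0.655
outer loop
vertex -1.043 2.202 2.539
vertex -2.048 1.587 2.267
vertex -1.765 2.586 1.648
endloop
endfacet
facet normal 0.794 0.103 -0.599
outer loop
vertex -1.043 2.202 2.539
vertex -1.765 2.586 1.648
vertex -1.284 3.382 2.422
endloop
endfacet
facet normal 0.577 0.744 0.337
outer loop
vertex -1.27 2.874 3.519
vertex -1.284 3.382 2.422
vertex -2.132 3.673 3.233
endloop
endfacet
facet normal 0.307 -0.211 0.928
outer loop
vertex -1.743 1.765 3.423
vertex -1.27 2.874 3.519
vertex -2.415 2.674 3.852
endloop
endfacet
facet normal -0.152 -0.970 0.189
outer loop
vertex -2.048 1.587 2.267
vertex -1.743 1.765 3.423
vertex -2.896 1.878 3.078
endloop
endfacet
facet normal -0.165 -0.485 -0.859
outer loop
vertex -1.765 2.586 1.648
vertex -2.048 1.587 2.267
vertex -2.91 2.386 1.981
endloop
endfacet
facet normal 0.286 0.574 -0.768
outer loop
vertex -1.284 3.382 2.422
vertex -1.765 2.586 1.648
vertex -2.437 3.495 2.077
endloop
endfacet
facet normal -0.589 -0.001 -0.808
outer loop
vertex -2.06 -1.796 2.578
vertex -2.746 -1.034 3.078
vertex -1.214 -0.627 1.96
endloop
endfacet
facet normal 0.602 -0.667 -0.438
outer loop
vertex -0.454 -0.626 3.002
vertex -2.06 -1.796 2.578
vertex -1.214 -0.627 1.96
endloop
endfacet
facet normal -0.589 -0.001 -0.808
outer loop
vertex -1.214 -0.627 1.96
vertex -2.746 -1.034 3.078
vertex -1.9 0.134 2.459
endloop
endfacet
facet normal 0.539 0.744 -0.394
outer loop
vertex -1.9 0.134 2.459
vertex -0.454 -0.626 3.002
vertex -1.214 -0.627 1.96
endloop
endfacet
facet normal -0.539 -0.744 0.394
outer loop
vertex -2.06 -1.796 2.578
vertex -1.986 -1.033 4.12
vertex -2.746 -1.034 3.078
endloop
endfacet
facet normal 0.602 -0.668 -0.437
outer loop
vertex -1.3 -1.794 3.621
vertex -2.06 -1.796 2.578
vertex -0.454 -0.626 3.002
endloop
endfacet
facet normal -0.539 -0.744 0.394
outer loop
vertex -1.3 -1.794 3.621
vertex -1.986 -1.033 4.12
vertex -2.06 -1.796 2.578
endloop
endfacet
facet normal -0.602 0.668 0.438
outer loop
vertex -2.746 -1.034 3.078
vertex -1.986 -1.033 4.12
vertex -1.9 0.134 2.459
endloop
endfacet
facet normal 0.539 0.744 -0.394
outer loop
vertex -1.14 0.136 3.502
vertex -0.454 -0.626 3.002
vertex -1.9 0.134 2.459
endloop
endfacet
facet normal -0.602 0.667 0.438
outer loop
vertex -1.9 0.134 2.459
vertex -1.986 -1.033 4.12
vertex -1.14 0.136 3.502
endloop
endfacet
facet normal 0.590 0.001 0.808
outer loop
vertex -1.14 0.136 3.502
vertex -1.3 -1.794 3.621
vertex -0.454 -0.626 3.002
endloop
endfacet
facet normal 0.589 0.001 0.808
outer loop
vertex -1.986 -1.033 4.12
vertex -1.3 -1.794 3.621
vertex -1.14 0.136 3.502
endloop
endfacet

endsolid


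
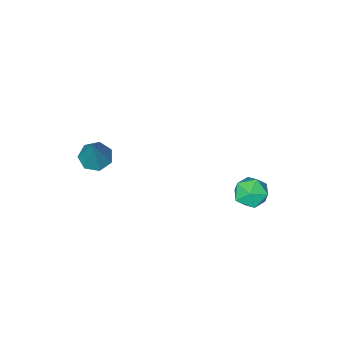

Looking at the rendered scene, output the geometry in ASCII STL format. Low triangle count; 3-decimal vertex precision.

solid 
facet normal -0.725 0.388 0.569
outer loop
vertex -2.894 3.787 -2.547
vertex -2.344 3.783 -1.843
vertex -2.381 4.498 -2.378
endloop
endfacet
facet normal -0.793 0.599 -0.111
outer loop
vertex -2.894 3.787 -2.547
vertex -2.381 4.498 -2.378
vertex -2.482 4.209 -3.218
endloop
endfacet
facet normal -0.856 0.015 -0.516
outer loop
vertex -2.894 3.787 -2.547
vertex -2.482 4.209 -3.218
vertex -2.508 3.316 -3.201
endloop
endfacet
facet normal -0.827 -0.555 -0.089
outer loop
vertex -2.894 3.787 -2.547
vertex -2.508 3.316 -3.201
vertex -2.423 3.053 -2.352
endloop
endfacet
facet normal -0.746 -0.324 0.581
outer loop
vertex -2.894 3.787 -2.547
vertex -2.423 3.053 -2.352
vertex -2.344 3.783 -1.843
endloop
endfacet
facet normal -0.192 0.935 -0.299
outer loop
vertex -2.482 4.209 -3.218
vertex -2.381 4.498 -2.378
vertex -1.677 4.467 -2.928
endloop
endfacet
facet normal -0.082 0.594 0.800
outer loop
vertex -2.381 4.498 -2.378
vertex -2.344 3.783 -1.843
vertex -1.592 4.204 -2.079
endloop
endfacet
facet normal -0.116 -0.560 0.821
outer loop
vertex -2.344 3.783 -1.843
vertex -2.423 3.053 -2.352
vertex -1.618 3.311 -2.062
endloop
endfacet
facet normal -0.247 -0.932 -0.264
outer loop
vertex -2.423 3.053 -2.352
vertex -2.508 3.316 -3.201
vertex -1.719 3.022 -2.902
endloop
endfacet
facet normal -0.295 -0.010 -0.956
outer loop
vertex -2.508 3.316 -3.201
vertex -2.482 4.209 -3.218
vertex -1.756 3.737 -3.437
endloop
endfacet
facet normal 0.827 0.555 0.089
outer loop
vertex -1.206 3.733 -2.733
vertex -1.677 4.467 -2.928
vertex -1.592 4.204 -2.079
endloop
endfacet
facet normal 0.856 -0.015 0.516
outer loop
vertex -1.206 3.733 -2.733
vertex -1.592 4.204 -2.079
vertex -1.618 3.311 -2.062
endloop
endfacet
facet normal 0.793 -0.599 0.111
outer loop
vertex -1.206 3.733 -2.733
vertex -1.618 3.311 -2.062
vertex -1.719 3.022 -2.902
endloop
endfacet
facet normal 0.725 -0.388 -0.569
outer loop
vertex -1.206 3.733 -2.733
vertex -1.719 3.022 -2.902
vertex -1.756 3.737 -3.437
endloop
endfacet
facet normal 0.746 0.324 -0.581
outer loop
vertex -1.206 3.733 -2.733
vertex -1.756 3.737 -3.437
vertex -1.677 4.467 -2.928
endloop
endfacet
facet normal 0.247 0.932 0.264
outer loop
vertex -1.592 4.204 -2.079
vertex -1.677 4.467 -2.928
vertex -2.381 4.498 -2.378
endloop
endfacet
facet normal 0.295 0.010 0.956
outer loop
vertex -1.618 3.311 -2.062
vertex -1.592 4.204 -2.079
vertex -2.344 3.783 -1.843
endloop
endfacet
facet normal 0.192 -0.935 0.299
outer loop
vertex -1.719 3.022 -2.902
vertex -1.618 3.311 -2.062
vertex -2.423 3.053 -2.352
endloop
endfacet
facet normal 0.082 -0.594 -0.800
outer loop
vertex -1.756 3.737 -3.437
vertex -1.719 3.022 -2.902
vertex -2.508 3.316 -3.201
endloop
endfacet
facet normal 0.116 0.560 -0.821
outer loop
vertex -1.677 4.467 -2.928
vertex -1.756 3.737 -3.437
vertex -2.482 4.209 -3.218
endloop
endfacet
facet normal -0.295 -0.363 -0.884
outer loop
vertex 4.307 0.304 0.313
vertex 3.62 0.158 0.602
vertex 3.866 0.791 0.26
endloop
endfacet
facet normal 0.740 0.652 -0.165
outer loop
vertex 4.307 0.304 0.313
vertex 3.866 0.791 0.26
vertex 4.24 0.922 2.458
endloop
endfacet
facet normal -0.295 -0.363 -0.884
outer loop
vertex 3.866 0.791 0.26
vertex 3.62 0.158 0.602
vertex 3.239 0.801 0.465
endloop
endfacet
facet normal -0.003 0.998 -0.059
outer loop
vertex 3.866 0.791 0.26
vertex 3.239 0.801 0.465
vertex 4.24 0.922 2.458
endloop
endfacet
facet normal -0.295 -0.363 -0.884
outer loop
vertex 3.239 0.801 0.465
vertex 3.62 0.158 0.602
vertex 2.899 0.327 0.773
endloop
endfacet
facet normal -0.674 0.676 0.297
outer loop
vertex 3.239 0.801 0.465
vertex 2.899 0.327 0.773
vertex 4.24 0.922 2.458
endloop
endfacet
facet normal -0.295 -0.364 -0.883
outer loop
vertex 2.899 0.327 0.773
vertex 3.62 0.158 0.602
vertex 3.102 -0.274 0.953
endloop
endfacet
facet normal -0.769 -0.069 0.636
outer loop
vertex 2.899 0.327 0.773
vertex 3.102 -0.274 0.953
vertex 4.24 0.922 2.458
endloop
endfacet
facet normal -0.295 -0.364 -0.883
outer loop
vertex 3.102 -0.274 0.953
vertex 3.62 0.158 0.602
vertex 3.695 -0.55 0.869
endloop
endfacet
facet normal -0.216 -0.678 0.702
outer loop
vertex 3.102 -0.274 0.953
vertex 3.695 -0.55 0.869
vertex 4.24 0.922 2.458
endloop
endfacet
facet normal -0.294 -0.364 -0.883
outer loop
vertex 3.695 -0.55 0.869
vertex 3.62 0.158 0.602
vertex 4.232 -0.293 0.584
endloop
endfacet
facet normal 0.568 -0.692 0.446
outer loop
vertex 3.695 -0.55 0.869
vertex 4.232 -0.293 0.584
vertex 4.24 0.922 2.458
endloop
endfacet
facet normal -0.294 -0.364 -0.884
outer loop
vertex 4.232 -0.293 0.584
vertex 3.62 0.158 0.602
vertex 4.307 0.304 0.313
endloop
endfacet
facet normal 0.993 -0.098 0.059
outer loop
vertex 4.232 -0.293 0.584
vertex 4.307 0.304 0.313
vertex 4.24 0.922 2.458
endloop
endfacet

endsolid


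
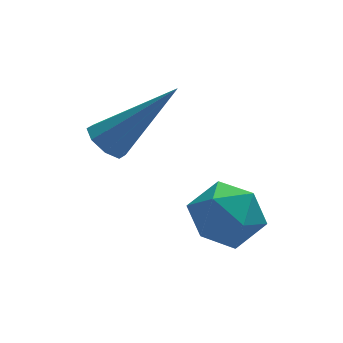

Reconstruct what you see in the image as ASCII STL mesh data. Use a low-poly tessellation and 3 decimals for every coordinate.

solid 
facet normal -0.477 0.843 0.248
outer loop
vertex 0.838 -2.893 1.603
vertex 0.263 -3.337 2.006
vertex 0.94 -3.072 2.408
endloop
endfacet
facet normal 0.225 0.957 0.184
outer loop
vertex 0.838 -2.893 1.603
vertex 0.94 -3.072 2.408
vertex 1.585 -3.123 1.887
endloop
endfacet
facet normal 0.419 0.773 -0.477
outer loop
vertex 0.838 -2.893 1.603
vertex 1.585 -3.123 1.887
vertex 1.306 -3.419 1.162
endloop
endfacet
facet normal -0.163 0.545 -0.823
outer loop
vertex 0.838 -2.893 1.603
vertex 1.306 -3.419 1.162
vertex 0.489 -3.551 1.236
endloop
endfacet
facet normal -0.717 0.589 -0.374
outer loop
vertex 0.838 -2.893 1.603
vertex 0.489 -3.551 1.236
vertex 0.263 -3.337 2.006
endloop
endfacet
facet normal 0.560 0.523 0.642
outer loop
vertex 1.585 -3.123 1.887
vertex 0.94 -3.072 2.408
vertex 1.471 -3.709 2.464
endloop
endfacet
facet normal -0.575 0.340 0.744
outer loop
vertex 0.94 -3.072 2.408
vertex 0.263 -3.337 2.006
vertex 0.654 -3.841 2.538
endloop
endfacet
facet normal -0.962 -0.071 -0.263
outer loop
vertex 0.263 -3.337 2.006
vertex 0.489 -3.551 1.236
vertex 0.375 -4.137 1.813
endloop
endfacet
facet normal -0.066 -0.142 -0.988
outer loop
vertex 0.489 -3.551 1.236
vertex 1.306 -3.419 1.162
vertex 1.02 -4.188 1.292
endloop
endfacet
facet normal 0.875 0.226 -0.429
outer loop
vertex 1.306 -3.419 1.162
vertex 1.585 -3.123 1.887
vertex 1.697 -3.923 1.694
endloop
endfacet
facet normal 0.163 -0.545 0.823
outer loop
vertex 1.122 -4.367 2.097
vertex 1.471 -3.709 2.464
vertex 0.654 -3.841 2.538
endloop
endfacet
facet normal -0.419 -0.773 0.477
outer loop
vertex 1.122 -4.367 2.097
vertex 0.654 -3.841 2.538
vertex 0.375 -4.137 1.813
endloop
endfacet
facet normal -0.225 -0.957 -0.184
outer loop
vertex 1.122 -4.367 2.097
vertex 0.375 -4.137 1.813
vertex 1.02 -4.188 1.292
endloop
endfacet
facet normal 0.477 -0.843 -0.248
outer loop
vertex 1.122 -4.367 2.097
vertex 1.02 -4.188 1.292
vertex 1.697 -3.923 1.694
endloop
endfacet
facet normal 0.717 -0.589 0.374
outer loop
vertex 1.122 -4.367 2.097
vertex 1.697 -3.923 1.694
vertex 1.471 -3.709 2.464
endloop
endfacet
facet normal 0.066 0.142 0.988
outer loop
vertex 0.654 -3.841 2.538
vertex 1.471 -3.709 2.464
vertex 0.94 -3.072 2.408
endloop
endfacet
facet normal -0.875 -0.226 0.429
outer loop
vertex 0.375 -4.137 1.813
vertex 0.654 -3.841 2.538
vertex 0.263 -3.337 2.006
endloop
endfacet
facet normal -0.560 -0.523 -0.642
outer loop
vertex 1.02 -4.188 1.292
vertex 0.375 -4.137 1.813
vertex 0.489 -3.551 1.236
endloop
endfacet
facet normal 0.575 -0.340 -0.744
outer loop
vertex 1.697 -3.923 1.694
vertex 1.02 -4.188 1.292
vertex 1.306 -3.419 1.162
endloop
endfacet
facet normal 0.962 0.071 0.263
outer loop
vertex 1.471 -3.709 2.464
vertex 1.697 -3.923 1.694
vertex 1.585 -3.123 1.887
endloop
endfacet
facet normal -0.695 0.063 -0.717
outer loop
vertex -0.647 -1.398 2.542
vertex -0.978 -1.667 2.839
vertex -0.867 -1.163 2.776
endloop
endfacet
facet normal 0.609 0.768 -0.199
outer loop
vertex -0.647 -1.398 2.542
vertex -0.867 -1.163 2.776
vertex 0.418 -1.793 4.281
endloop
endfacet
facet normal -0.695 0.063 -0.716
outer loop
vertex -0.867 -1.163 2.776
vertex -0.978 -1.667 2.839
vertex -1.152 -1.224 3.047
endloop
endfacet
facet normal 0.096 0.945 0.314
outer loop
vertex -0.867 -1.163 2.776
vertex -1.152 -1.224 3.047
vertex 0.418 -1.793 4.281
endloop
endfacet
facet normal -0.695 0.064 -0.717
outer loop
vertex -1.152 -1.224 3.047
vertex -0.978 -1.667 2.839
vertex -1.335 -1.544 3.196
endloop
endfacet
facet normal -0.377 0.559 0.738
outer loop
vertex -1.152 -1.224 3.047
vertex -1.335 -1.544 3.196
vertex 0.418 -1.793 4.281
endloop
endfacet
facet normal -0.695 0.063 -0.717
outer loop
vertex -1.335 -1.544 3.196
vertex -0.978 -1.667 2.839
vertex -1.309 -1.937 3.136
endloop
endfacet
facet normal -0.536 -0.162 0.829
outer loop
vertex -1.335 -1.544 3.196
vertex -1.309 -1.937 3.136
vertex 0.418 -1.793 4.281
endloop
endfacet
facet normal -0.693 0.060 -0.718
outer loop
vertex -1.309 -1.937 3.136
vertex -0.978 -1.667 2.839
vertex -1.088 -2.172 2.903
endloop
endfacet
facet normal -0.286 -0.797 0.532
outer loop
vertex -1.309 -1.937 3.136
vertex -1.088 -2.172 2.903
vertex 0.418 -1.793 4.281
endloop
endfacet
facet normal -0.695 0.060 -0.717
outer loop
vertex -1.088 -2.172 2.903
vertex -0.978 -1.667 2.839
vertex -0.803 -2.111 2.632
endloop
endfacet
facet normal 0.227 -0.974 0.020
outer loop
vertex -1.088 -2.172 2.903
vertex -0.803 -2.111 2.632
vertex 0.418 -1.793 4.281
endloop
endfacet
facet normal -0.694 0.061 -0.717
outer loop
vertex -0.803 -2.111 2.632
vertex -0.978 -1.667 2.839
vertex -0.62 -1.791 2.482
endloop
endfacet
facet normal 0.699 -0.589 -0.404
outer loop
vertex -0.803 -2.111 2.632
vertex -0.62 -1.791 2.482
vertex 0.418 -1.793 4.281
endloop
endfacet
facet normal -0.694 0.062 -0.717
outer loop
vertex -0.62 -1.791 2.482
vertex -0.978 -1.667 2.839
vertex -0.647 -1.398 2.542
endloop
endfacet
facet normal 0.858 0.135 -0.495
outer loop
vertex -0.62 -1.791 2.482
vertex -0.647 -1.398 2.542
vertex 0.418 -1.793 4.281
endloop
endfacet

endsolid


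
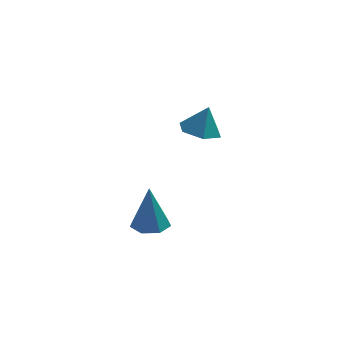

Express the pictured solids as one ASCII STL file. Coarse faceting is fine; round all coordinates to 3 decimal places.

solid 
facet normal -0.242 -0.128 -0.962
outer loop
vertex 2.86 1.828 3.164
vertex 2.267 1.22 3.394
vertex 2.032 2.066 3.341
endloop
endfacet
facet normal 0.326 0.882 0.339
outer loop
vertex 2.86 1.828 3.164
vertex 2.032 2.066 3.341
vertex 2.573 1.38 4.606
endloop
endfacet
facet normal -0.243 -0.128 -0.961
outer loop
vertex 2.032 2.066 3.341
vertex 2.267 1.22 3.394
vertex 1.439 1.458 3.572
endloop
endfacet
facet normal -0.471 0.675 0.568
outer loop
vertex 2.032 2.066 3.341
vertex 1.439 1.458 3.572
vertex 2.573 1.38 4.606
endloop
endfacet
facet normal -0.243 -0.128 -0.961
outer loop
vertex 1.439 1.458 3.572
vertex 2.267 1.22 3.394
vertex 1.674 0.612 3.625
endloop
endfacet
facet normal -0.672 -0.141 0.727
outer loop
vertex 1.439 1.458 3.572
vertex 1.674 0.612 3.625
vertex 2.573 1.38 4.606
endloop
endfacet
facet normal -0.244 -0.128 -0.961
outer loop
vertex 1.674 0.612 3.625
vertex 2.267 1.22 3.394
vertex 2.502 0.373 3.447
endloop
endfacet
facet normal -0.075 -0.750 0.657
outer loop
vertex 1.674 0.612 3.625
vertex 2.502 0.373 3.447
vertex 2.573 1.38 4.606
endloop
endfacet
facet normal -0.242 -0.127 -0.962
outer loop
vertex 2.502 0.373 3.447
vertex 2.267 1.22 3.394
vertex 3.095 0.981 3.217
endloop
endfacet
facet normal 0.723 -0.543 0.428
outer loop
vertex 2.502 0.373 3.447
vertex 3.095 0.981 3.217
vertex 2.573 1.38 4.606
endloop
endfacet
facet normal -0.242 -0.127 -0.962
outer loop
vertex 3.095 0.981 3.217
vertex 2.267 1.22 3.394
vertex 2.86 1.828 3.164
endloop
endfacet
facet normal 0.924 0.273 0.269
outer loop
vertex 3.095 0.981 3.217
vertex 2.86 1.828 3.164
vertex 2.573 1.38 4.606
endloop
endfacet
facet normal 0.017 0.013 -1.000
outer loop
vertex 0.886 0.019 -1.846
vertex 0.407 0.685 -1.845
vertex 1.226 0.645 -1.832
endloop
endfacet
facet normal 0.823 -0.455 0.340
outer loop
vertex 0.886 0.019 -1.846
vertex 1.226 0.645 -1.832
vertex 0.373 0.655 0.245
endloop
endfacet
facet normal 0.017 0.013 -1.000
outer loop
vertex 1.226 0.645 -1.832
vertex 0.407 0.685 -1.845
vertex 0.948 1.3 -1.828
endloop
endfacet
facet normal 0.862 0.364 0.352
outer loop
vertex 1.226 0.645 -1.832
vertex 0.948 1.3 -1.828
vertex 0.373 0.655 0.245
endloop
endfacet
facet normal 0.016 0.014 -1.000
outer loop
vertex 0.948 1.3 -1.828
vertex 0.407 0.685 -1.845
vertex 0.263 1.492 -1.836
endloop
endfacet
facet normal 0.249 0.903 0.350
outer loop
vertex 0.948 1.3 -1.828
vertex 0.263 1.492 -1.836
vertex 0.373 0.655 0.245
endloop
endfacet
facet normal 0.016 0.014 -1.000
outer loop
vertex 0.263 1.492 -1.836
vertex 0.407 0.685 -1.845
vertex -0.314 1.076 -1.851
endloop
endfacet
facet normal -0.557 0.760 0.335
outer loop
vertex 0.263 1.492 -1.836
vertex -0.314 1.076 -1.851
vertex 0.373 0.655 0.245
endloop
endfacet
facet normal 0.016 0.013 -1.000
outer loop
vertex -0.314 1.076 -1.851
vertex 0.407 0.685 -1.845
vertex -0.348 0.365 -1.861
endloop
endfacet
facet normal -0.947 0.041 0.319
outer loop
vertex -0.314 1.076 -1.851
vertex -0.348 0.365 -1.861
vertex 0.373 0.655 0.245
endloop
endfacet
facet normal 0.016 0.013 -1.000
outer loop
vertex -0.348 0.365 -1.861
vertex 0.407 0.685 -1.845
vertex 0.186 -0.105 -1.859
endloop
endfacet
facet normal -0.628 -0.712 0.313
outer loop
vertex -0.348 0.365 -1.861
vertex 0.186 -0.105 -1.859
vertex 0.373 0.655 0.245
endloop
endfacet
facet normal 0.016 0.013 -1.000
outer loop
vertex 0.186 -0.105 -1.859
vertex 0.407 0.685 -1.845
vertex 0.886 0.019 -1.846
endloop
endfacet
facet normal 0.159 -0.933 0.323
outer loop
vertex 0.186 -0.105 -1.859
vertex 0.886 0.019 -1.846
vertex 0.373 0.655 0.245
endloop
endfacet

endsolid


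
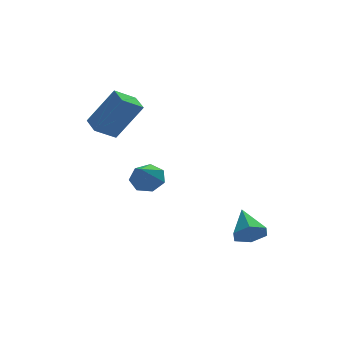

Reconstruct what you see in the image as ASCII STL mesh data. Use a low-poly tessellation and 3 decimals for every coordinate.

solid 
facet normal -0.042 -0.859 -0.511
outer loop
vertex 2.432 -3.421 -3.029
vertex 1.954 -3.179 -3.397
vertex 2.574 -3.102 -3.577
endloop
endfacet
facet normal 0.909 0.212 0.359
outer loop
vertex 2.432 -3.421 -3.029
vertex 2.574 -3.102 -3.577
vertex 2.006 -2.081 -2.743
endloop
endfacet
facet normal -0.042 -0.858 -0.512
outer loop
vertex 2.574 -3.102 -3.577
vertex 1.954 -3.179 -3.397
vertex 2.096 -2.859 -3.945
endloop
endfacet
facet normal 0.636 0.668 -0.385
outer loop
vertex 2.574 -3.102 -3.577
vertex 2.096 -2.859 -3.945
vertex 2.006 -2.081 -2.743
endloop
endfacet
facet normal -0.040 -0.858 -0.512
outer loop
vertex 2.096 -2.859 -3.945
vertex 1.954 -3.179 -3.397
vertex 1.476 -2.937 -3.766
endloop
endfacet
facet normal -0.256 0.803 -0.539
outer loop
vertex 2.096 -2.859 -3.945
vertex 1.476 -2.937 -3.766
vertex 2.006 -2.081 -2.743
endloop
endfacet
facet normal -0.040 -0.858 -0.512
outer loop
vertex 1.476 -2.937 -3.766
vertex 1.954 -3.179 -3.397
vertex 1.334 -3.257 -3.218
endloop
endfacet
facet normal -0.876 0.479 0.053
outer loop
vertex 1.476 -2.937 -3.766
vertex 1.334 -3.257 -3.218
vertex 2.006 -2.081 -2.743
endloop
endfacet
facet normal -0.040 -0.858 -0.512
outer loop
vertex 1.334 -3.257 -3.218
vertex 1.954 -3.179 -3.397
vertex 1.812 -3.499 -2.85
endloop
endfacet
facet normal -0.603 0.022 0.798
outer loop
vertex 1.334 -3.257 -3.218
vertex 1.812 -3.499 -2.85
vertex 2.006 -2.081 -2.743
endloop
endfacet
facet normal -0.040 -0.858 -0.512
outer loop
vertex 1.812 -3.499 -2.85
vertex 1.954 -3.179 -3.397
vertex 2.432 -3.421 -3.029
endloop
endfacet
facet normal 0.289 -0.111 0.951
outer loop
vertex 1.812 -3.499 -2.85
vertex 2.432 -3.421 -3.029
vertex 2.006 -2.081 -2.743
endloop
endfacet
facet normal -0.548 0.120 -0.828
outer loop
vertex -2.325 1.16 0.188
vertex -2.397 1.97 0.353
vertex -1.509 1.337 -0.326
endloop
endfacet
facet normal 0.087 -0.976 -0.198
outer loop
vertex -0.563 1.13 1.107
vertex -2.325 1.16 0.188
vertex -1.509 1.337 -0.326
endloop
endfacet
facet normal -0.548 0.119 -0.828
outer loop
vertex -1.509 1.337 -0.326
vertex -2.397 1.97 0.353
vertex -1.582 2.148 -0.161
endloop
endfacet
facet normal 0.833 0.181 -0.523
outer loop
vertex -1.582 2.148 -0.161
vertex -0.563 1.13 1.107
vertex -1.509 1.337 -0.326
endloop
endfacet
facet normal -0.833 -0.181 0.524
outer loop
vertex -2.325 1.16 0.188
vertex -1.451 1.763 1.786
vertex -2.397 1.97 0.353
endloop
endfacet
facet normal 0.087 -0.976 -0.199
outer loop
vertex -1.378 0.952 1.621
vertex -2.325 1.16 0.188
vertex -0.563 1.13 1.107
endloop
endfacet
facet normal -0.832 -0.181 0.524
outer loop
vertex -1.378 0.952 1.621
vertex -1.451 1.763 1.786
vertex -2.325 1.16 0.188
endloop
endfacet
facet normal -0.088 0.976 0.199
outer loop
vertex -2.397 1.97 0.353
vertex -1.451 1.763 1.786
vertex -1.582 2.148 -0.161
endloop
endfacet
facet normal 0.832 0.181 -0.524
outer loop
vertex -0.635 1.94 1.272
vertex -0.563 1.13 1.107
vertex -1.582 2.148 -0.161
endloop
endfacet
facet normal -0.086 0.976 0.199
outer loop
vertex -1.582 2.148 -0.161
vertex -1.451 1.763 1.786
vertex -0.635 1.94 1.272
endloop
endfacet
facet normal 0.548 -0.120 0.828
outer loop
vertex -0.635 1.94 1.272
vertex -1.378 0.952 1.621
vertex -0.563 1.13 1.107
endloop
endfacet
facet normal 0.548 -0.119 0.828
outer loop
vertex -1.451 1.763 1.786
vertex -1.378 0.952 1.621
vertex -0.635 1.94 1.272
endloop
endfacet
facet normal 0.371 0.629 -0.683
outer loop
vertex -0.495 -1.19 -0.946
vertex -1.061 -1.179 -1.243
vertex -0.848 -0.797 -0.776
endloop
endfacet
facet normal 0.445 0.012 0.895
outer loop
vertex -0.495 -1.19 -0.946
vertex -0.848 -0.797 -0.776
vertex -1.499 -1.921 -0.437
endloop
endfacet
facet normal 0.370 0.629 -0.683
outer loop
vertex -0.848 -0.797 -0.776
vertex -1.061 -1.179 -1.243
vertex -1.363 -0.692 -0.958
endloop
endfacet
facet normal -0.231 0.401 0.886
outer loop
vertex -0.848 -0.797 -0.776
vertex -1.363 -0.692 -0.958
vertex -1.499 -1.921 -0.437
endloop
endfacet
facet normal 0.371 0.630 -0.682
outer loop
vertex -1.363 -0.692 -0.958
vertex -1.061 -1.179 -1.243
vertex -1.65 -0.953 -1.355
endloop
endfacet
facet normal -0.856 0.279 0.435
outer loop
vertex -1.363 -0.692 -0.958
vertex -1.65 -0.953 -1.355
vertex -1.499 -1.921 -0.437
endloop
endfacet
facet normal 0.371 0.628 -0.684
outer loop
vertex -1.65 -0.953 -1.355
vertex -1.061 -1.179 -1.243
vertex -1.494 -1.385 -1.667
endloop
endfacet
facet normal -0.958 -0.261 -0.118
outer loop
vertex -1.65 -0.953 -1.355
vertex -1.494 -1.385 -1.667
vertex -1.499 -1.921 -0.437
endloop
endfacet
facet normal 0.370 0.629 -0.684
outer loop
vertex -1.494 -1.385 -1.667
vertex -1.061 -1.179 -1.243
vertex -1.012 -1.662 -1.661
endloop
endfacet
facet normal -0.462 -0.812 -0.356
outer loop
vertex -1.494 -1.385 -1.667
vertex -1.012 -1.662 -1.661
vertex -1.499 -1.921 -0.437
endloop
endfacet
facet normal 0.371 0.629 -0.683
outer loop
vertex -1.012 -1.662 -1.661
vertex -1.061 -1.179 -1.243
vertex -0.568 -1.575 -1.34
endloop
endfacet
facet normal 0.260 -0.960 -0.100
outer loop
vertex -1.012 -1.662 -1.661
vertex -0.568 -1.575 -1.34
vertex -1.499 -1.921 -0.437
endloop
endfacet
facet normal 0.371 0.629 -0.683
outer loop
vertex -0.568 -1.575 -1.34
vertex -1.061 -1.179 -1.243
vertex -0.495 -1.19 -0.946
endloop
endfacet
facet normal 0.663 -0.593 0.457
outer loop
vertex -0.568 -1.575 -1.34
vertex -0.495 -1.19 -0.946
vertex -1.499 -1.921 -0.437
endloop
endfacet

endsolid


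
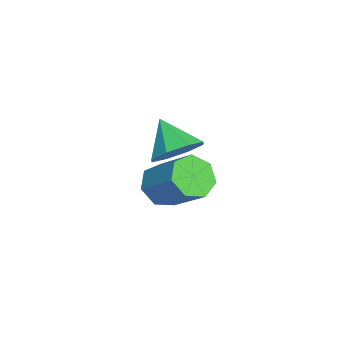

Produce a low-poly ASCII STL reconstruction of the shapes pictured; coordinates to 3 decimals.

solid 
facet normal 0.573 0.444 -0.689
outer loop
vertex 4.99 2.974 3.422
vertex 4.097 3.282 2.878
vertex 4.707 3.72 3.668
endloop
endfacet
facet normal 0.334 -0.178 0.925
outer loop
vertex 4.99 2.974 3.422
vertex 4.707 3.72 3.668
vertex 3.163 2.558 4.002
endloop
endfacet
facet normal 0.572 0.445 -0.689
outer loop
vertex 4.707 3.72 3.668
vertex 4.097 3.282 2.878
vertex 4.067 4.209 3.452
endloop
endfacet
facet normal -0.055 0.342 0.938
outer loop
vertex 4.707 3.72 3.668
vertex 4.067 4.209 3.452
vertex 3.163 2.558 4.002
endloop
endfacet
facet normal 0.572 0.445 -0.689
outer loop
vertex 4.067 4.209 3.452
vertex 4.097 3.282 2.878
vertex 3.444 4.155 2.9
endloop
endfacet
facet normal -0.589 0.527 0.613
outer loop
vertex 4.067 4.209 3.452
vertex 3.444 4.155 2.9
vertex 3.163 2.558 4.002
endloop
endfacet
facet normal 0.572 0.445 -0.689
outer loop
vertex 3.444 4.155 2.9
vertex 4.097 3.282 2.878
vertex 3.203 3.59 2.335
endloop
endfacet
facet normal -0.954 0.265 0.141
outer loop
vertex 3.444 4.155 2.9
vertex 3.203 3.59 2.335
vertex 3.163 2.558 4.002
endloop
endfacet
facet normal 0.572 0.445 -0.689
outer loop
vertex 3.203 3.59 2.335
vertex 4.097 3.282 2.878
vertex 3.486 2.845 2.089
endloop
endfacet
facet normal -0.936 -0.289 -0.201
outer loop
vertex 3.203 3.59 2.335
vertex 3.486 2.845 2.089
vertex 3.163 2.558 4.002
endloop
endfacet
facet normal 0.572 0.444 -0.689
outer loop
vertex 3.486 2.845 2.089
vertex 4.097 3.282 2.878
vertex 4.126 2.356 2.305
endloop
endfacet
facet normal -0.547 -0.810 -0.214
outer loop
vertex 3.486 2.845 2.089
vertex 4.126 2.356 2.305
vertex 3.163 2.558 4.002
endloop
endfacet
facet normal 0.573 0.444 -0.689
outer loop
vertex 4.126 2.356 2.305
vertex 4.097 3.282 2.878
vertex 4.749 2.409 2.857
endloop
endfacet
facet normal -0.013 -0.994 0.111
outer loop
vertex 4.126 2.356 2.305
vertex 4.749 2.409 2.857
vertex 3.163 2.558 4.002
endloop
endfacet
facet normal 0.573 0.444 -0.689
outer loop
vertex 4.749 2.409 2.857
vertex 4.097 3.282 2.878
vertex 4.99 2.974 3.422
endloop
endfacet
facet normal 0.352 -0.733 0.583
outer loop
vertex 4.749 2.409 2.857
vertex 4.99 2.974 3.422
vertex 3.163 2.558 4.002
endloop
endfacet
facet normal -0.507 -0.594 -0.624
outer loop
vertex 1.022 2.899 -2.204
vertex 0.582 2.421 -1.392
vertex 0.246 3.256 -1.913
endloop
endfacet
facet normal 0.056 0.701 -0.711
outer loop
vertex 1.022 2.899 -2.204
vertex 0.246 3.256 -1.913
vertex 2.099 4.157 -0.88
endloop
endfacet
facet normal 0.056 0.701 -0.711
outer loop
vertex 2.099 4.157 -0.88
vertex 0.246 3.256 -1.913
vertex 1.323 4.514 -0.589
endloop
endfacet
facet normal 0.507 0.593 0.625
outer loop
vertex 2.099 4.157 -0.88
vertex 1.323 4.514 -0.589
vertex 1.658 3.679 -0.068
endloop
endfacet
facet normal -0.508 -0.594 -0.624
outer loop
vertex 0.246 3.256 -1.913
vertex 0.582 2.421 -1.392
vertex -0.277 2.985 -1.23
endloop
endfacet
facet normal -0.637 0.747 -0.191
outer loop
vertex 0.246 3.256 -1.913
vertex -0.277 2.985 -1.23
vertex 1.323 4.514 -0.589
endloop
endfacet
facet normal -0.637 0.747 -0.192
outer loop
vertex 1.323 4.514 -0.589
vertex -0.277 2.985 -1.23
vertex 0.799 4.243 0.094
endloop
endfacet
facet normal 0.507 0.593 0.625
outer loop
vertex 1.323 4.514 -0.589
vertex 0.799 4.243 0.094
vertex 1.658 3.679 -0.068
endloop
endfacet
facet normal -0.508 -0.594 -0.624
outer loop
vertex -0.277 2.985 -1.23
vertex 0.582 2.421 -1.392
vertex -0.154 2.289 -0.668
endloop
endfacet
facet normal -0.851 0.231 0.472
outer loop
vertex -0.277 2.985 -1.23
vertex -0.154 2.289 -0.668
vertex 0.799 4.243 0.094
endloop
endfacet
facet normal -0.850 0.230 0.473
outer loop
vertex 0.799 4.243 0.094
vertex -0.154 2.289 -0.668
vertex 0.923 3.547 0.655
endloop
endfacet
facet normal 0.508 0.594 0.624
outer loop
vertex 0.799 4.243 0.094
vertex 0.923 3.547 0.655
vertex 1.658 3.679 -0.068
endloop
endfacet
facet normal -0.508 -0.593 -0.624
outer loop
vertex -0.154 2.289 -0.668
vertex 0.582 2.421 -1.392
vertex 0.524 1.692 -0.652
endloop
endfacet
facet normal -0.423 -0.459 0.781
outer loop
vertex -0.154 2.289 -0.668
vertex 0.524 1.692 -0.652
vertex 0.923 3.547 0.655
endloop
endfacet
facet normal -0.424 -0.459 0.781
outer loop
vertex 0.923 3.547 0.655
vertex 0.524 1.692 -0.652
vertex 1.6 2.951 0.672
endloop
endfacet
facet normal 0.507 0.594 0.624
outer loop
vertex 0.923 3.547 0.655
vertex 1.6 2.951 0.672
vertex 1.658 3.679 -0.068
endloop
endfacet
facet normal -0.508 -0.593 -0.624
outer loop
vertex 0.524 1.692 -0.652
vertex 0.582 2.421 -1.392
vertex 1.245 1.644 -1.193
endloop
endfacet
facet normal 0.323 -0.803 0.501
outer loop
vertex 0.524 1.692 -0.652
vertex 1.245 1.644 -1.193
vertex 1.6 2.951 0.672
endloop
endfacet
facet normal 0.323 -0.803 0.501
outer loop
vertex 1.6 2.951 0.672
vertex 1.245 1.644 -1.193
vertex 2.321 2.903 0.131
endloop
endfacet
facet normal 0.508 0.594 0.624
outer loop
vertex 1.6 2.951 0.672
vertex 2.321 2.903 0.131
vertex 1.658 3.679 -0.068
endloop
endfacet
facet normal -0.508 -0.594 -0.624
outer loop
vertex 1.245 1.644 -1.193
vertex 0.582 2.421 -1.392
vertex 1.466 2.181 -1.884
endloop
endfacet
facet normal 0.826 -0.541 -0.157
outer loop
vertex 1.245 1.644 -1.193
vertex 1.466 2.181 -1.884
vertex 2.321 2.903 0.131
endloop
endfacet
facet normal 0.826 -0.542 -0.156
outer loop
vertex 2.321 2.903 0.131
vertex 1.466 2.181 -1.884
vertex 2.543 3.44 -0.56
endloop
endfacet
facet normal 0.507 0.594 0.624
outer loop
vertex 2.321 2.903 0.131
vertex 2.543 3.44 -0.56
vertex 1.658 3.679 -0.068
endloop
endfacet
facet normal -0.509 -0.593 -0.625
outer loop
vertex 1.466 2.181 -1.884
vertex 0.582 2.421 -1.392
vertex 1.022 2.899 -2.204
endloop
endfacet
facet normal 0.707 0.127 -0.696
outer loop
vertex 1.466 2.181 -1.884
vertex 1.022 2.899 -2.204
vertex 2.543 3.44 -0.56
endloop
endfacet
facet normal 0.707 0.127 -0.696
outer loop
vertex 2.543 3.44 -0.56
vertex 1.022 2.899 -2.204
vertex 2.099 4.157 -0.88
endloop
endfacet
facet normal 0.508 0.593 0.625
outer loop
vertex 2.543 3.44 -0.56
vertex 2.099 4.157 -0.88
vertex 1.658 3.679 -0.068
endloop
endfacet

endsolid
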